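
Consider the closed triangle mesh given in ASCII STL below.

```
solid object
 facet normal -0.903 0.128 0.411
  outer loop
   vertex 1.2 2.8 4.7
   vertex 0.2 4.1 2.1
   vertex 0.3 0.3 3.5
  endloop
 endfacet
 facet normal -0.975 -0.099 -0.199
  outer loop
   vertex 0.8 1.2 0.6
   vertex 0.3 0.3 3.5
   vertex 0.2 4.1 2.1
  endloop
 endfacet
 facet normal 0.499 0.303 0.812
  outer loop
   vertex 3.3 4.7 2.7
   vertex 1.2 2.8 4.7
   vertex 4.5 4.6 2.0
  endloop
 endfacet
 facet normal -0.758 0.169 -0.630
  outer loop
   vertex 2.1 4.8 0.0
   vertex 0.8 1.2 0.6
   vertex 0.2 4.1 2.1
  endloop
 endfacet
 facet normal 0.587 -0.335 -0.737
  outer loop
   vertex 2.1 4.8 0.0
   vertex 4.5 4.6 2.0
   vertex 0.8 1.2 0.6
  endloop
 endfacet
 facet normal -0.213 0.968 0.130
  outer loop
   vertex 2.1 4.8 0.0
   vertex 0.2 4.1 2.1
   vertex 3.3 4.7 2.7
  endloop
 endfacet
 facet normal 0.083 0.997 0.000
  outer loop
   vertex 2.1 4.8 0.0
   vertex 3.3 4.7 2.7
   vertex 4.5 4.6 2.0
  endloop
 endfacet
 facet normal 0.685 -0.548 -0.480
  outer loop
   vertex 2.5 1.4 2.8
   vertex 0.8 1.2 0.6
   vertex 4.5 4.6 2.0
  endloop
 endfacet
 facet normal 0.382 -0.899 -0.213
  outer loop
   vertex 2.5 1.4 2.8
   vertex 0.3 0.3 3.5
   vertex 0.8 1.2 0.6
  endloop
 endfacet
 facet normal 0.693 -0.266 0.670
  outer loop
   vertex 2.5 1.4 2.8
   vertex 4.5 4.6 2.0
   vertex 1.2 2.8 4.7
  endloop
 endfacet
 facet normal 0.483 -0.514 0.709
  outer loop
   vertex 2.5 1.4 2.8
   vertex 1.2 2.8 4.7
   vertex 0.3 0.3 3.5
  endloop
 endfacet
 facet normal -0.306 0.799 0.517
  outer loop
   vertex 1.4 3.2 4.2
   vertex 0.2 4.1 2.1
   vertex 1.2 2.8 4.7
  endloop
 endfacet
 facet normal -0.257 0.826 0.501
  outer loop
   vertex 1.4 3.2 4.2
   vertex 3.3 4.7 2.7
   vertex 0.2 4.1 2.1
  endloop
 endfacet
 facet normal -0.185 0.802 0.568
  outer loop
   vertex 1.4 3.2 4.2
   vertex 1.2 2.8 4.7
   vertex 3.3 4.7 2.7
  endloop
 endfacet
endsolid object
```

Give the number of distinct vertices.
9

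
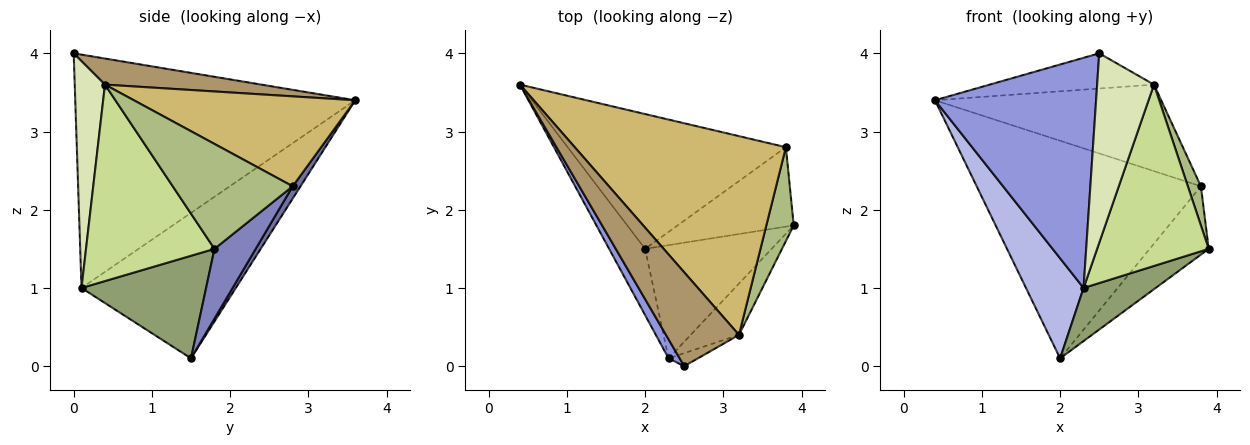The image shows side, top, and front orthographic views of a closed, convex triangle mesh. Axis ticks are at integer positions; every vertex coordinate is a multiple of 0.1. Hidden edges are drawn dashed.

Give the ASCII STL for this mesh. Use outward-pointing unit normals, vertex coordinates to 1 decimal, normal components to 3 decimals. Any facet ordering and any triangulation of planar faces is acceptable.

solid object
 facet normal 0.030 0.850 -0.526
  outer loop
   vertex 3.8 2.8 2.3
   vertex 2.0 1.5 0.1
   vertex 0.4 3.6 3.4
  endloop
 endfacet
 facet normal 0.415 0.593 -0.690
  outer loop
   vertex 3.8 2.8 2.3
   vertex 3.9 1.8 1.5
   vertex 2.0 1.5 0.1
  endloop
 endfacet
 facet normal -0.866 -0.498 0.041
  outer loop
   vertex 2.3 0.1 1.0
   vertex 2.5 0.0 4.0
   vertex 0.4 3.6 3.4
  endloop
 endfacet
 facet normal -0.913 -0.341 -0.226
  outer loop
   vertex 2.3 0.1 1.0
   vertex 0.4 3.6 3.4
   vertex 2.0 1.5 0.1
  endloop
 endfacet
 facet normal 0.592 -0.342 -0.730
  outer loop
   vertex 2.3 0.1 1.0
   vertex 2.0 1.5 0.1
   vertex 3.9 1.8 1.5
  endloop
 endfacet
 facet normal 0.962 -0.105 0.251
  outer loop
   vertex 3.2 0.4 3.6
   vertex 3.9 1.8 1.5
   vertex 3.8 2.8 2.3
  endloop
 endfacet
 facet normal 0.742 -0.645 -0.183
  outer loop
   vertex 3.2 0.4 3.6
   vertex 2.3 0.1 1.0
   vertex 3.9 1.8 1.5
  endloop
 endfacet
 facet normal 0.469 -0.881 -0.061
  outer loop
   vertex 3.2 0.4 3.6
   vertex 2.5 0.0 4.0
   vertex 2.3 0.1 1.0
  endloop
 endfacet
 facet normal 0.317 0.333 0.888
  outer loop
   vertex 3.2 0.4 3.6
   vertex 0.4 3.6 3.4
   vertex 2.5 0.0 4.0
  endloop
 endfacet
 facet normal 0.364 0.372 0.854
  outer loop
   vertex 3.2 0.4 3.6
   vertex 3.8 2.8 2.3
   vertex 0.4 3.6 3.4
  endloop
 endfacet
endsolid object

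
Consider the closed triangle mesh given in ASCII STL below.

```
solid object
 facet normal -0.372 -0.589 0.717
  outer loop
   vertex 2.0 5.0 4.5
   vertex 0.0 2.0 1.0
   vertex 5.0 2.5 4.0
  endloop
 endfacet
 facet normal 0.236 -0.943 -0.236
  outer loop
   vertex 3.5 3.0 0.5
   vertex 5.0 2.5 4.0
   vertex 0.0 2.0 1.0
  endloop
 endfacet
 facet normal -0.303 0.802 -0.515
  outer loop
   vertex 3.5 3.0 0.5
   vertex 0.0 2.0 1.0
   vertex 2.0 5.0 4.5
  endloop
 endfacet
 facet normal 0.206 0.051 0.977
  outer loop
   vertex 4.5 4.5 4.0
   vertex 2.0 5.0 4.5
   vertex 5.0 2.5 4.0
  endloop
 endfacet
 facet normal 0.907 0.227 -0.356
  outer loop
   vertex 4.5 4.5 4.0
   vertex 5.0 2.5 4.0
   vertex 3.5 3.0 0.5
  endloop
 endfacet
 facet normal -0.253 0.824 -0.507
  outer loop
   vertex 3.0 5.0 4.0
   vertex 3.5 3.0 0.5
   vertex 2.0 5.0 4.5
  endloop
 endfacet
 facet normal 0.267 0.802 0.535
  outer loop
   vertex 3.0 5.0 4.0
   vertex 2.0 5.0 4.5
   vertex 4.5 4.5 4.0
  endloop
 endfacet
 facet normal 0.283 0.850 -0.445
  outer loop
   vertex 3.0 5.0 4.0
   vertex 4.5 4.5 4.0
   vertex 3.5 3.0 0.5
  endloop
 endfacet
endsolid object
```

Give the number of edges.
12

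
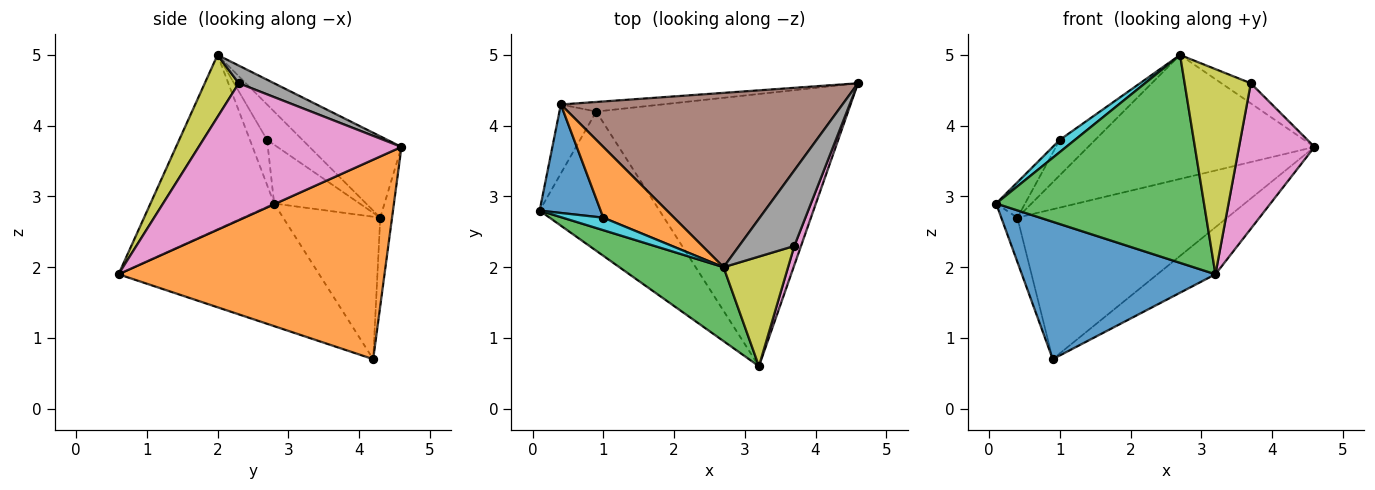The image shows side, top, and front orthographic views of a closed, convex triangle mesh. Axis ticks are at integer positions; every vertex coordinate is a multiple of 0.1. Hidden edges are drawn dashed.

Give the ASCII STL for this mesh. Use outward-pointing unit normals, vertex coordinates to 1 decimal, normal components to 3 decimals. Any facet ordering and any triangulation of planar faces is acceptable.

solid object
 facet normal -0.589 -0.568 -0.575
  outer loop
   vertex 0.9 4.2 0.7
   vertex 3.2 0.6 1.9
   vertex 0.1 2.8 2.9
  endloop
 endfacet
 facet normal 0.615 0.134 -0.777
  outer loop
   vertex 0.9 4.2 0.7
   vertex 4.6 4.6 3.7
   vertex 3.2 0.6 1.9
  endloop
 endfacet
 facet normal -0.489 -0.822 0.292
  outer loop
   vertex 2.7 2.0 5.0
   vertex 0.1 2.8 2.9
   vertex 3.2 0.6 1.9
  endloop
 endfacet
 facet normal -0.956 0.158 -0.247
  outer loop
   vertex 0.4 4.3 2.7
   vertex 0.9 4.2 0.7
   vertex 0.1 2.8 2.9
  endloop
 endfacet
 facet normal -0.056 0.996 -0.064
  outer loop
   vertex 0.4 4.3 2.7
   vertex 4.6 4.6 3.7
   vertex 0.9 4.2 0.7
  endloop
 endfacet
 facet normal -0.229 0.564 0.793
  outer loop
   vertex 0.4 4.3 2.7
   vertex 2.7 2.0 5.0
   vertex 4.6 4.6 3.7
  endloop
 endfacet
 facet normal 0.936 -0.348 0.046
  outer loop
   vertex 3.7 2.3 4.6
   vertex 3.2 0.6 1.9
   vertex 4.6 4.6 3.7
  endloop
 endfacet
 facet normal 0.296 0.246 0.923
  outer loop
   vertex 3.7 2.3 4.6
   vertex 4.6 4.6 3.7
   vertex 2.7 2.0 5.0
  endloop
 endfacet
 facet normal 0.413 -0.803 0.429
  outer loop
   vertex 3.7 2.3 4.6
   vertex 2.7 2.0 5.0
   vertex 3.2 0.6 1.9
  endloop
 endfacet
 facet normal -0.621 -0.548 0.560
  outer loop
   vertex 1.0 2.7 3.8
   vertex 0.1 2.8 2.9
   vertex 2.7 2.0 5.0
  endloop
 endfacet
 facet normal -0.676 0.229 0.701
  outer loop
   vertex 1.0 2.7 3.8
   vertex 0.4 4.3 2.7
   vertex 0.1 2.8 2.9
  endloop
 endfacet
 facet normal -0.408 0.408 0.816
  outer loop
   vertex 1.0 2.7 3.8
   vertex 2.7 2.0 5.0
   vertex 0.4 4.3 2.7
  endloop
 endfacet
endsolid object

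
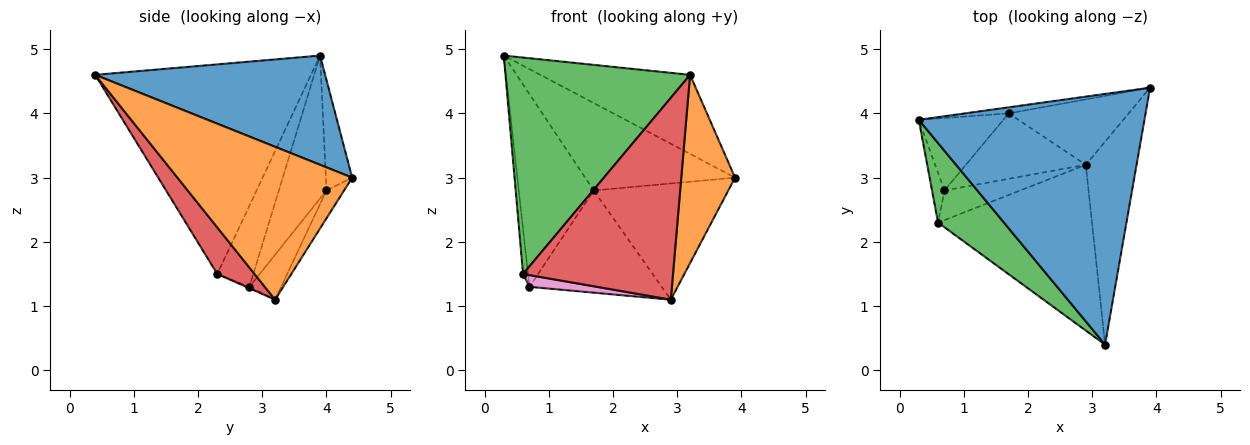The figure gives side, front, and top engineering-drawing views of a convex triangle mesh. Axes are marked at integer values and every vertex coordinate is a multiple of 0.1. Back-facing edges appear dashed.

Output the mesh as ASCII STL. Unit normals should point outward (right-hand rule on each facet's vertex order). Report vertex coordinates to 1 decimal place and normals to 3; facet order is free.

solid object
 facet normal 0.419 0.273 0.866
  outer loop
   vertex 3.2 0.4 4.6
   vertex 3.9 4.4 3.0
   vertex 0.3 3.9 4.9
  endloop
 endfacet
 facet normal 0.911 -0.280 -0.302
  outer loop
   vertex 2.9 3.2 1.1
   vertex 3.9 4.4 3.0
   vertex 3.2 0.4 4.6
  endloop
 endfacet
 facet normal -0.739 -0.632 0.232
  outer loop
   vertex 0.6 2.3 1.5
   vertex 3.2 0.4 4.6
   vertex 0.3 3.9 4.9
  endloop
 endfacet
 facet normal 0.189 -0.759 -0.623
  outer loop
   vertex 0.6 2.3 1.5
   vertex 2.9 3.2 1.1
   vertex 3.2 0.4 4.6
  endloop
 endfacet
 facet normal -0.172 0.983 -0.068
  outer loop
   vertex 1.7 4.0 2.8
   vertex 0.3 3.9 4.9
   vertex 3.9 4.4 3.0
  endloop
 endfacet
 facet normal -0.113 0.866 -0.487
  outer loop
   vertex 1.7 4.0 2.8
   vertex 3.9 4.4 3.0
   vertex 2.9 3.2 1.1
  endloop
 endfacet
 facet normal -0.018 -0.368 -0.930
  outer loop
   vertex 0.7 2.8 1.3
   vertex 2.9 3.2 1.1
   vertex 0.6 2.3 1.5
  endloop
 endfacet
 facet normal -0.198 0.826 -0.528
  outer loop
   vertex 0.7 2.8 1.3
   vertex 1.7 4.0 2.8
   vertex 2.9 3.2 1.1
  endloop
 endfacet
 facet normal -0.979 0.136 -0.150
  outer loop
   vertex 0.7 2.8 1.3
   vertex 0.6 2.3 1.5
   vertex 0.3 3.9 4.9
  endloop
 endfacet
 facet normal -0.511 0.804 -0.303
  outer loop
   vertex 0.7 2.8 1.3
   vertex 0.3 3.9 4.9
   vertex 1.7 4.0 2.8
  endloop
 endfacet
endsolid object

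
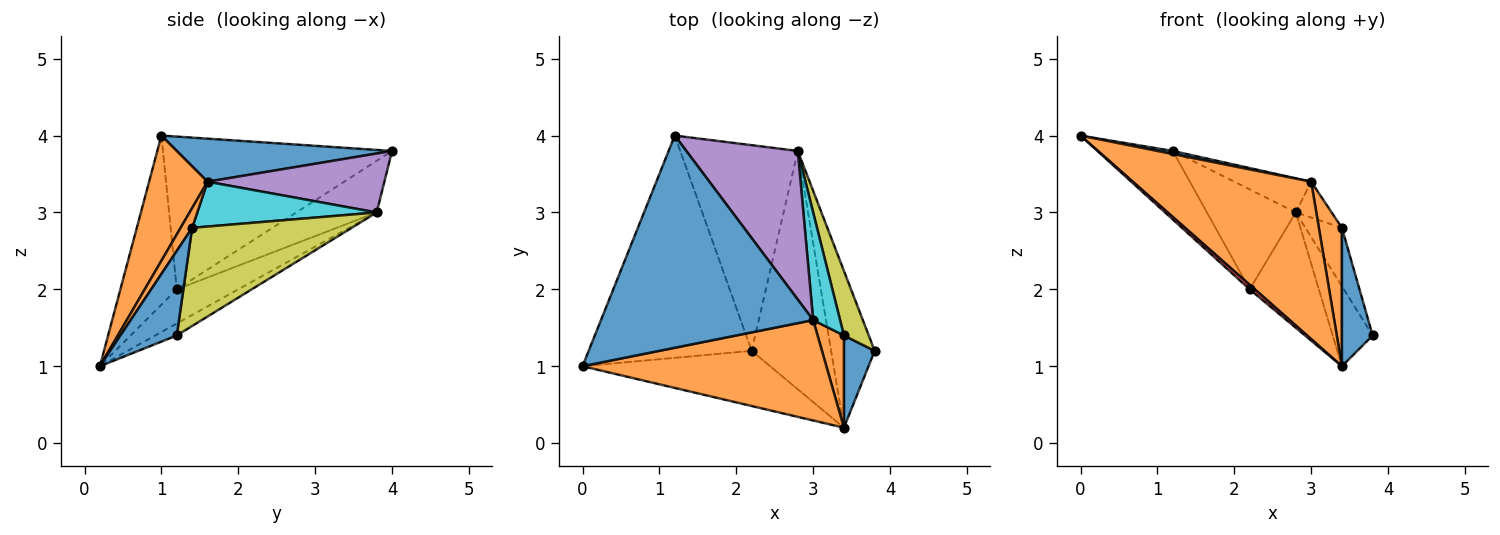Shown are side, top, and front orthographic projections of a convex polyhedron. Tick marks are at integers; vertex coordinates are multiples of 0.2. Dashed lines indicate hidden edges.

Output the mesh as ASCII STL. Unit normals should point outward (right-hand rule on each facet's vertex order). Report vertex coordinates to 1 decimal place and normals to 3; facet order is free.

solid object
 facet normal 0.199 -0.014 0.980
  outer loop
   vertex 3.0 1.6 3.4
   vertex 1.2 4.0 3.8
   vertex 0.0 1.0 4.0
  endloop
 endfacet
 facet normal 0.266 -0.813 0.518
  outer loop
   vertex 3.0 1.6 3.4
   vertex 0.0 1.0 4.0
   vertex 3.4 0.2 1.0
  endloop
 endfacet
 facet normal -0.667 0.219 -0.712
  outer loop
   vertex 2.2 1.2 2.0
   vertex 0.0 1.0 4.0
   vertex 1.2 4.0 3.8
  endloop
 endfacet
 facet normal -0.668 -0.061 -0.741
  outer loop
   vertex 2.2 1.2 2.0
   vertex 3.4 0.2 1.0
   vertex 0.0 1.0 4.0
  endloop
 endfacet
 facet normal 0.458 0.199 0.866
  outer loop
   vertex 2.8 3.8 3.0
   vertex 1.2 4.0 3.8
   vertex 3.0 1.6 3.4
  endloop
 endfacet
 facet normal -0.238 0.441 -0.865
  outer loop
   vertex 2.8 3.8 3.0
   vertex 3.8 1.2 1.4
   vertex 3.4 0.2 1.0
  endloop
 endfacet
 facet normal -0.367 0.407 -0.836
  outer loop
   vertex 2.8 3.8 3.0
   vertex 2.2 1.2 2.0
   vertex 1.2 4.0 3.8
  endloop
 endfacet
 facet normal -0.361 0.406 -0.839
  outer loop
   vertex 2.8 3.8 3.0
   vertex 3.4 0.2 1.0
   vertex 2.2 1.2 2.0
  endloop
 endfacet
 facet normal 0.946 0.217 0.239
  outer loop
   vertex 3.4 1.4 2.8
   vertex 3.8 1.2 1.4
   vertex 2.8 3.8 3.0
  endloop
 endfacet
 facet normal 0.845 0.169 0.507
  outer loop
   vertex 3.4 1.4 2.8
   vertex 2.8 3.8 3.0
   vertex 3.0 1.6 3.4
  endloop
 endfacet
 facet normal 0.836 -0.456 0.304
  outer loop
   vertex 3.4 1.4 2.8
   vertex 3.4 0.2 1.0
   vertex 3.8 1.2 1.4
  endloop
 endfacet
 facet normal 0.384 -0.768 0.512
  outer loop
   vertex 3.4 1.4 2.8
   vertex 3.0 1.6 3.4
   vertex 3.4 0.2 1.0
  endloop
 endfacet
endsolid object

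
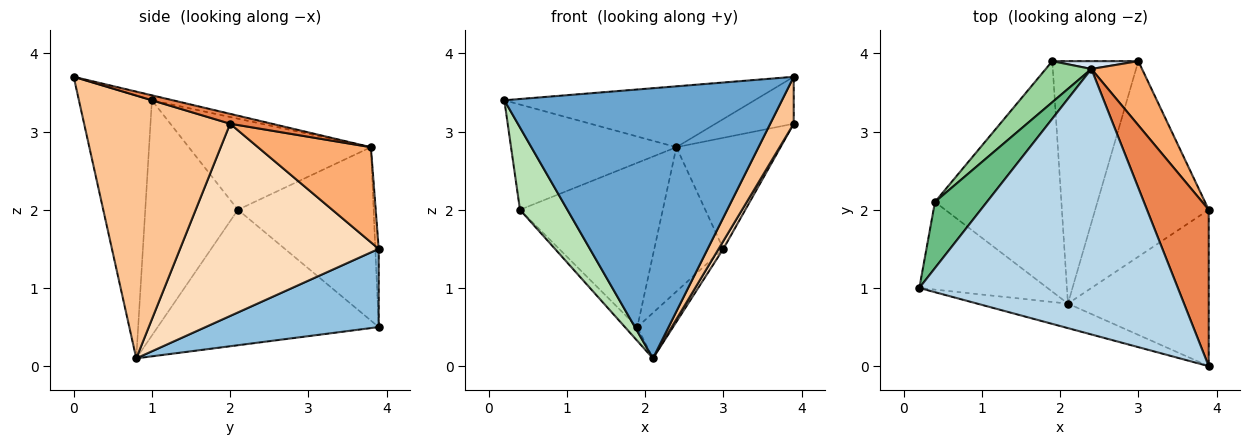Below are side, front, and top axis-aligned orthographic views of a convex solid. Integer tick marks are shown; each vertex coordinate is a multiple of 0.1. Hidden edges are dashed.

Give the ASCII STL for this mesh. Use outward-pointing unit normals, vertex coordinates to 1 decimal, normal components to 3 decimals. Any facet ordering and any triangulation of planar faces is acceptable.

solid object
 facet normal -0.253 -0.963 -0.087
  outer loop
   vertex 2.1 0.8 0.1
   vertex 3.9 0.0 3.7
   vertex 0.2 1.0 3.4
  endloop
 endfacet
 facet normal 0.666 0.138 -0.733
  outer loop
   vertex 1.9 3.9 0.5
   vertex 3.0 3.9 1.5
   vertex 2.1 0.8 0.1
  endloop
 endfacet
 facet normal -0.019 0.223 0.975
  outer loop
   vertex 2.4 3.8 2.8
   vertex 0.2 1.0 3.4
   vertex 3.9 0.0 3.7
  endloop
 endfacet
 facet normal -0.049 0.997 0.054
  outer loop
   vertex 2.4 3.8 2.8
   vertex 3.0 3.9 1.5
   vertex 1.9 3.9 0.5
  endloop
 endfacet
 facet normal 0.151 0.284 0.947
  outer loop
   vertex 3.9 2.0 3.1
   vertex 2.4 3.8 2.8
   vertex 3.9 0.0 3.7
  endloop
 endfacet
 facet normal 0.685 0.631 0.365
  outer loop
   vertex 3.9 2.0 3.1
   vertex 3.0 3.9 1.5
   vertex 2.4 3.8 2.8
  endloop
 endfacet
 facet normal 0.873 -0.140 -0.468
  outer loop
   vertex 3.9 2.0 3.1
   vertex 3.9 0.0 3.7
   vertex 2.1 0.8 0.1
  endloop
 endfacet
 facet normal 0.861 -0.020 -0.508
  outer loop
   vertex 3.9 2.0 3.1
   vertex 2.1 0.8 0.1
   vertex 3.0 3.9 1.5
  endloop
 endfacet
 facet normal -0.682 0.619 0.389
  outer loop
   vertex 0.4 2.1 2.0
   vertex 0.2 1.0 3.4
   vertex 2.4 3.8 2.8
  endloop
 endfacet
 facet normal -0.678 0.713 0.178
  outer loop
   vertex 0.4 2.1 2.0
   vertex 2.4 3.8 2.8
   vertex 1.9 3.9 0.5
  endloop
 endfacet
 facet normal -0.801 -0.410 -0.436
  outer loop
   vertex 0.4 2.1 2.0
   vertex 2.1 0.8 0.1
   vertex 0.2 1.0 3.4
  endloop
 endfacet
 facet normal -0.731 0.041 -0.682
  outer loop
   vertex 0.4 2.1 2.0
   vertex 1.9 3.9 0.5
   vertex 2.1 0.8 0.1
  endloop
 endfacet
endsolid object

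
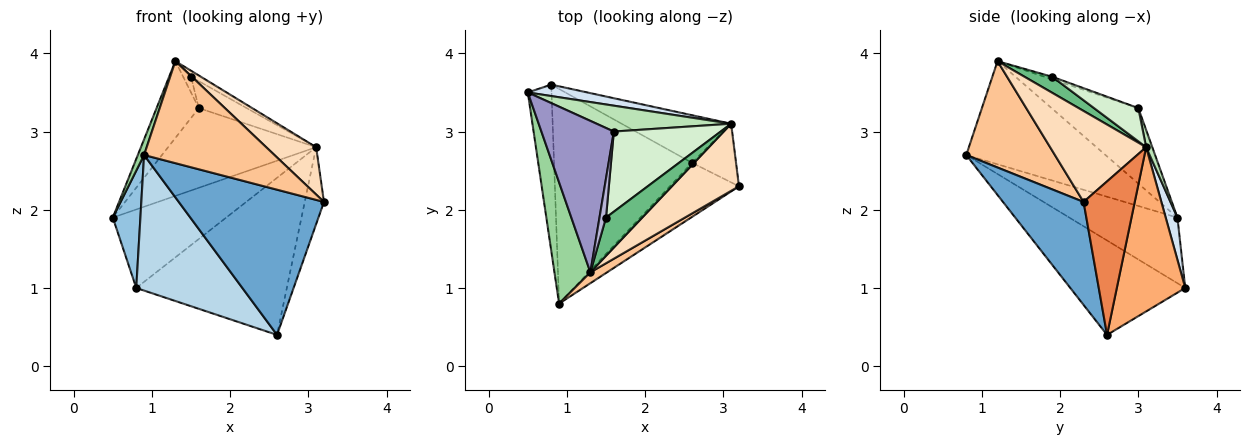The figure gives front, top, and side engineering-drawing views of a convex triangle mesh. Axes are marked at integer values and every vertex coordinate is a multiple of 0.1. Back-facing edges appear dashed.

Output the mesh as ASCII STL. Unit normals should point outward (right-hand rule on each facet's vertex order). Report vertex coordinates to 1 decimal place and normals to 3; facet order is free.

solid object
 facet normal 0.461 -0.831 -0.310
  outer loop
   vertex 2.6 2.6 0.4
   vertex 3.2 2.3 2.1
   vertex 0.9 0.8 2.7
  endloop
 endfacet
 facet normal -0.914 -0.233 -0.331
  outer loop
   vertex 0.8 3.6 1.0
   vertex 0.9 0.8 2.7
   vertex 0.5 3.5 1.9
  endloop
 endfacet
 facet normal -0.501 -0.462 -0.732
  outer loop
   vertex 0.8 3.6 1.0
   vertex 2.6 2.6 0.4
   vertex 0.9 0.8 2.7
  endloop
 endfacet
 facet normal 0.102 0.984 0.143
  outer loop
   vertex 3.1 3.1 2.8
   vertex 0.8 3.6 1.0
   vertex 0.5 3.5 1.9
  endloop
 endfacet
 facet normal 0.904 0.340 -0.259
  outer loop
   vertex 3.1 3.1 2.8
   vertex 3.2 2.3 2.1
   vertex 2.6 2.6 0.4
  endloop
 endfacet
 facet normal 0.399 0.878 -0.266
  outer loop
   vertex 3.1 3.1 2.8
   vertex 2.6 2.6 0.4
   vertex 0.8 3.6 1.0
  endloop
 endfacet
 facet normal 0.560 -0.824 0.088
  outer loop
   vertex 1.3 1.2 3.9
   vertex 0.9 0.8 2.7
   vertex 3.2 2.3 2.1
  endloop
 endfacet
 facet normal 0.742 -0.386 0.548
  outer loop
   vertex 1.3 1.2 3.9
   vertex 3.2 2.3 2.1
   vertex 3.1 3.1 2.8
  endloop
 endfacet
 facet normal 0.401 0.144 0.905
  outer loop
   vertex 1.3 1.2 3.9
   vertex 3.1 3.1 2.8
   vertex 1.5 1.9 3.7
  endloop
 endfacet
 facet normal -0.944 -0.042 0.329
  outer loop
   vertex 1.3 1.2 3.9
   vertex 0.5 3.5 1.9
   vertex 0.9 0.8 2.7
  endloop
 endfacet
 facet normal 0.039 0.950 0.308
  outer loop
   vertex 1.6 3.0 3.3
   vertex 3.1 3.1 2.8
   vertex 0.5 3.5 1.9
  endloop
 endfacet
 facet normal 0.283 0.305 0.909
  outer loop
   vertex 1.6 3.0 3.3
   vertex 1.5 1.9 3.7
   vertex 3.1 3.1 2.8
  endloop
 endfacet
 facet normal -0.681 0.331 0.653
  outer loop
   vertex 1.6 3.0 3.3
   vertex 0.5 3.5 1.9
   vertex 1.3 1.2 3.9
  endloop
 endfacet
 facet normal -0.348 0.348 0.870
  outer loop
   vertex 1.6 3.0 3.3
   vertex 1.3 1.2 3.9
   vertex 1.5 1.9 3.7
  endloop
 endfacet
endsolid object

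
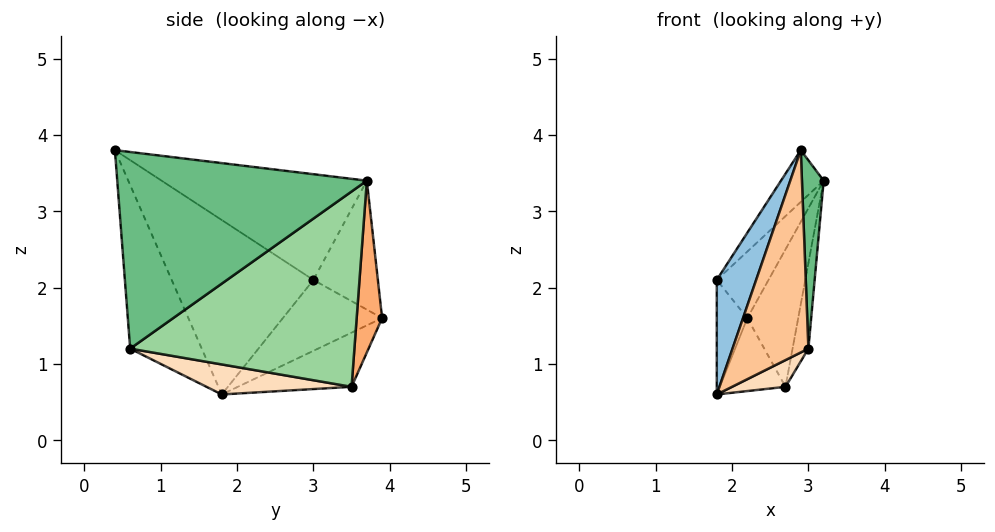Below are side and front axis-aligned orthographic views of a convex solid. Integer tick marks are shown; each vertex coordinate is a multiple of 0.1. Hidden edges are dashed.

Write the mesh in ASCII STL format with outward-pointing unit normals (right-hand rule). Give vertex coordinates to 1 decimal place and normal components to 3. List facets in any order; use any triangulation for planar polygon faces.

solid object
 facet normal -0.712 0.148 0.687
  outer loop
   vertex 2.9 0.4 3.8
   vertex 3.2 3.7 3.4
   vertex 1.8 3.0 2.1
  endloop
 endfacet
 facet normal -0.942 -0.262 0.209
  outer loop
   vertex 1.8 1.8 0.6
   vertex 2.9 0.4 3.8
   vertex 1.8 3.0 2.1
  endloop
 endfacet
 facet normal -0.930 0.286 -0.229
  outer loop
   vertex 2.2 3.9 1.6
   vertex 1.8 1.8 0.6
   vertex 1.8 3.0 2.1
  endloop
 endfacet
 facet normal -0.708 0.409 -0.575
  outer loop
   vertex 2.2 3.9 1.6
   vertex 2.7 3.5 0.7
   vertex 1.8 1.8 0.6
  endloop
 endfacet
 facet normal -0.697 0.559 0.449
  outer loop
   vertex 2.2 3.9 1.6
   vertex 1.8 3.0 2.1
   vertex 3.2 3.7 3.4
  endloop
 endfacet
 facet normal 0.442 0.885 -0.147
  outer loop
   vertex 2.2 3.9 1.6
   vertex 3.2 3.7 3.4
   vertex 2.7 3.5 0.7
  endloop
 endfacet
 facet normal -0.684 -0.725 -0.082
  outer loop
   vertex 3.0 0.6 1.2
   vertex 2.9 0.4 3.8
   vertex 1.8 1.8 0.6
  endloop
 endfacet
 facet normal 0.340 -0.125 -0.932
  outer loop
   vertex 3.0 0.6 1.2
   vertex 1.8 1.8 0.6
   vertex 2.7 3.5 0.7
  endloop
 endfacet
 facet normal 0.996 -0.087 0.032
  outer loop
   vertex 3.0 0.6 1.2
   vertex 3.2 3.7 3.4
   vertex 2.9 0.4 3.8
  endloop
 endfacet
 facet normal 0.980 0.069 -0.187
  outer loop
   vertex 3.0 0.6 1.2
   vertex 2.7 3.5 0.7
   vertex 3.2 3.7 3.4
  endloop
 endfacet
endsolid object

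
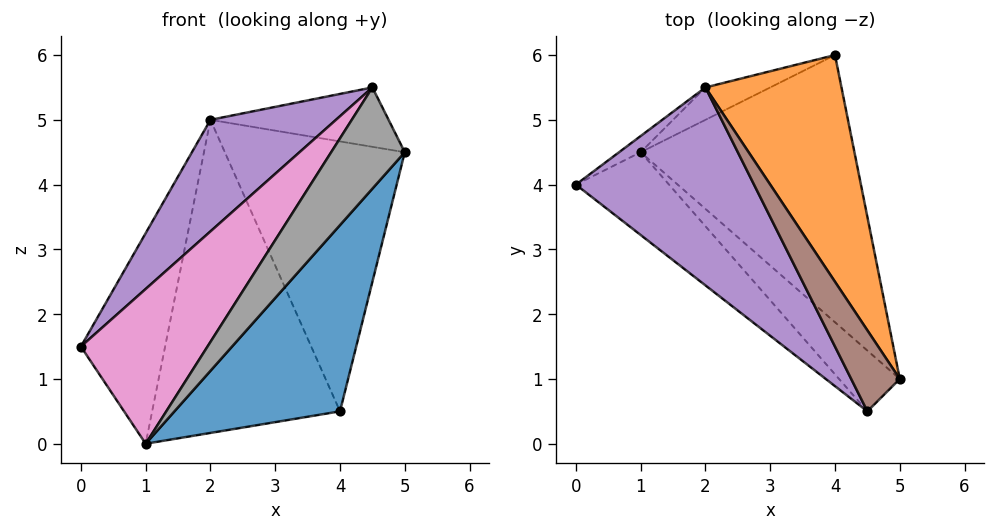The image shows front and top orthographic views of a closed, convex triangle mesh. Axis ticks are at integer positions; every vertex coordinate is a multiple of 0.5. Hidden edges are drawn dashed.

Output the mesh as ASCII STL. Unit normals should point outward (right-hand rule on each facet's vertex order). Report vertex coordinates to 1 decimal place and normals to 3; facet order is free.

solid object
 facet normal 0.389 -0.527 -0.756
  outer loop
   vertex 1.0 4.5 0.0
   vertex 4.0 6.0 0.5
   vertex 5.0 1.0 4.5
  endloop
 endfacet
 facet normal 0.782 0.477 0.401
  outer loop
   vertex 2.0 5.5 5.0
   vertex 5.0 1.0 4.5
   vertex 4.0 6.0 0.5
  endloop
 endfacet
 facet normal -0.523 0.850 -0.065
  outer loop
   vertex 2.0 5.5 5.0
   vertex 1.0 4.5 0.0
   vertex 0.0 4.0 1.5
  endloop
 endfacet
 facet normal -0.433 0.897 -0.093
  outer loop
   vertex 2.0 5.5 5.0
   vertex 4.0 6.0 0.5
   vertex 1.0 4.5 0.0
  endloop
 endfacet
 facet normal -0.756 -0.321 0.570
  outer loop
   vertex 4.5 0.5 5.5
   vertex 2.0 5.5 5.0
   vertex 0.0 4.0 1.5
  endloop
 endfacet
 facet normal 0.715 0.414 0.564
  outer loop
   vertex 4.5 0.5 5.5
   vertex 5.0 1.0 4.5
   vertex 2.0 5.5 5.0
  endloop
 endfacet
 facet normal -0.258 -0.852 -0.456
  outer loop
   vertex 4.5 0.5 5.5
   vertex 0.0 4.0 1.5
   vertex 1.0 4.5 0.0
  endloop
 endfacet
 facet normal -0.169 -0.845 -0.507
  outer loop
   vertex 4.5 0.5 5.5
   vertex 1.0 4.5 0.0
   vertex 5.0 1.0 4.5
  endloop
 endfacet
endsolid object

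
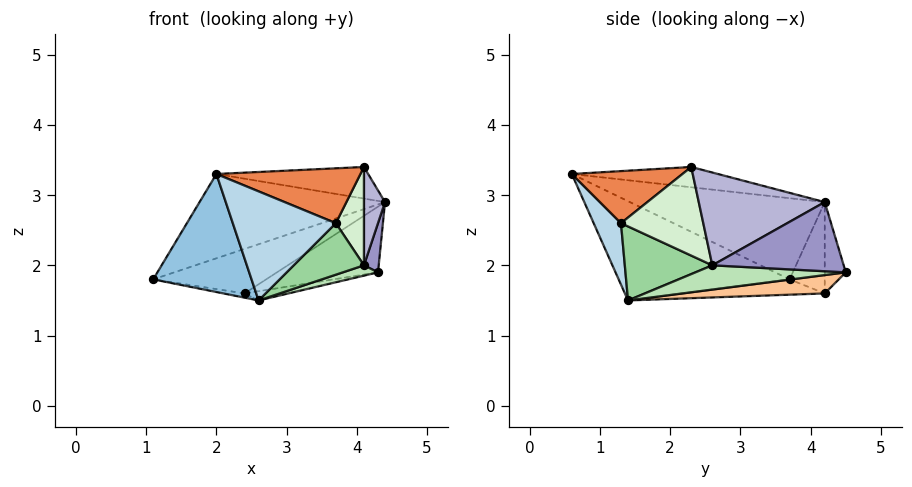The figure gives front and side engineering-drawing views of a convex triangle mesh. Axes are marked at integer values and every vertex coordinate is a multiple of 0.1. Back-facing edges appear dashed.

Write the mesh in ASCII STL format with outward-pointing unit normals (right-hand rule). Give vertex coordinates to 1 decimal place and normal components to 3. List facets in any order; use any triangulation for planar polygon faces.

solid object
 facet normal -0.343 0.327 0.881
  outer loop
   vertex 2.0 0.6 3.3
   vertex 4.4 4.2 2.9
   vertex 1.1 3.7 1.8
  endloop
 endfacet
 facet normal -0.772 -0.444 -0.455
  outer loop
   vertex 2.6 1.4 1.5
   vertex 2.0 0.6 3.3
   vertex 1.1 3.7 1.8
  endloop
 endfacet
 facet normal 0.242 -0.914 -0.325
  outer loop
   vertex 3.7 1.3 2.6
   vertex 2.0 0.6 3.3
   vertex 2.6 1.4 1.5
  endloop
 endfacet
 facet normal -0.274 0.285 0.918
  outer loop
   vertex 4.1 2.3 3.4
   vertex 4.4 4.2 2.9
   vertex 2.0 0.6 3.3
  endloop
 endfacet
 facet normal 0.502 -0.654 0.566
  outer loop
   vertex 4.1 2.3 3.4
   vertex 2.0 0.6 3.3
   vertex 3.7 1.3 2.6
  endloop
 endfacet
 facet normal -0.161 0.024 -0.987
  outer loop
   vertex 2.4 4.2 1.6
   vertex 2.6 1.4 1.5
   vertex 1.1 3.7 1.8
  endloop
 endfacet
 facet normal 0.149 0.046 -0.988
  outer loop
   vertex 2.4 4.2 1.6
   vertex 4.3 4.5 1.9
   vertex 2.6 1.4 1.5
  endloop
 endfacet
 facet normal -0.270 0.869 0.416
  outer loop
   vertex 2.4 4.2 1.6
   vertex 1.1 3.7 1.8
   vertex 4.4 4.2 2.9
  endloop
 endfacet
 facet normal -0.195 0.934 0.300
  outer loop
   vertex 2.4 4.2 1.6
   vertex 4.4 4.2 2.9
   vertex 4.3 4.5 1.9
  endloop
 endfacet
 facet normal 0.598 -0.480 -0.642
  outer loop
   vertex 4.1 2.6 2.0
   vertex 3.7 1.3 2.6
   vertex 2.6 1.4 1.5
  endloop
 endfacet
 facet normal 0.378 -0.088 -0.922
  outer loop
   vertex 4.1 2.6 2.0
   vertex 2.6 1.4 1.5
   vertex 4.3 4.5 1.9
  endloop
 endfacet
 facet normal 0.944 -0.322 -0.069
  outer loop
   vertex 4.1 2.6 2.0
   vertex 4.1 2.3 3.4
   vertex 3.7 1.3 2.6
  endloop
 endfacet
 facet normal 0.985 -0.111 -0.132
  outer loop
   vertex 4.1 2.6 2.0
   vertex 4.3 4.5 1.9
   vertex 4.4 4.2 2.9
  endloop
 endfacet
 facet normal 0.986 -0.165 -0.035
  outer loop
   vertex 4.1 2.6 2.0
   vertex 4.4 4.2 2.9
   vertex 4.1 2.3 3.4
  endloop
 endfacet
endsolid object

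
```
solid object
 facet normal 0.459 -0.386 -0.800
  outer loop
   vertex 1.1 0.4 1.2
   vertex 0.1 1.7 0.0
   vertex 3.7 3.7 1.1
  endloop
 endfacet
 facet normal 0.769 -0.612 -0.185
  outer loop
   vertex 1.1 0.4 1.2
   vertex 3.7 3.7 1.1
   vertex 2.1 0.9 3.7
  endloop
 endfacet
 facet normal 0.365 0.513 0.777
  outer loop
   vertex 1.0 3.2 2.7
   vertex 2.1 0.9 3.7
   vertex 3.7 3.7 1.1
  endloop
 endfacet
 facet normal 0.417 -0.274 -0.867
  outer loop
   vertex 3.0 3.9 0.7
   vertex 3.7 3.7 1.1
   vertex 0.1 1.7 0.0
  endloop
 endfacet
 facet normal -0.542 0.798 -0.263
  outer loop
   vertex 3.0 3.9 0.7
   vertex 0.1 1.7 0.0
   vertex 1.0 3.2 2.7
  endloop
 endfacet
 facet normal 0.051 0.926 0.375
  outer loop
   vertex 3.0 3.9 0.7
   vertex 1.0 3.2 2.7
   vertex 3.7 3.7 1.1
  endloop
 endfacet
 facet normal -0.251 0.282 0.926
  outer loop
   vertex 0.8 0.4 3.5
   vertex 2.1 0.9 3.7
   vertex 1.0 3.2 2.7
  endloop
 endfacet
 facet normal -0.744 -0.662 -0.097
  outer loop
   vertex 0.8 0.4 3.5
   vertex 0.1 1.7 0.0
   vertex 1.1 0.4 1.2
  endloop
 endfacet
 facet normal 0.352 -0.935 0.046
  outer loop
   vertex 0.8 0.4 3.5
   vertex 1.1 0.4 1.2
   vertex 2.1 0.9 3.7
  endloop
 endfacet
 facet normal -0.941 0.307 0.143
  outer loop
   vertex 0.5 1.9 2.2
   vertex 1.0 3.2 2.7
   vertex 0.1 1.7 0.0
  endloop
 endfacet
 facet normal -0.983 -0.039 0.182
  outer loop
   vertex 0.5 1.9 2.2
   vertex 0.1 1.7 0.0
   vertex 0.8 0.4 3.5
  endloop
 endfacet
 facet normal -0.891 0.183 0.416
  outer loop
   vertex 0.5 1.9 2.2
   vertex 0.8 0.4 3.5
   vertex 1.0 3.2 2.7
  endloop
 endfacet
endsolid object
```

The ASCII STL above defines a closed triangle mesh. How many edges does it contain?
18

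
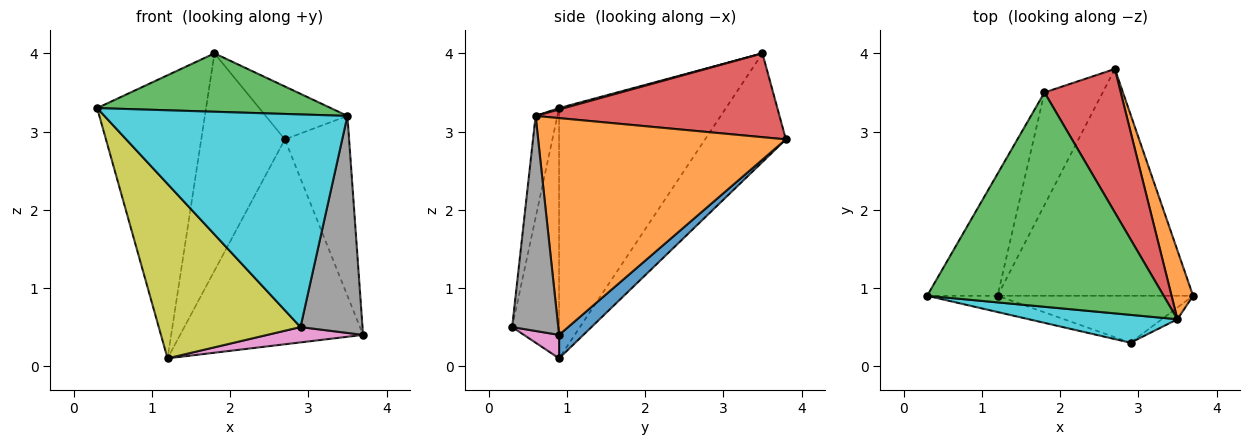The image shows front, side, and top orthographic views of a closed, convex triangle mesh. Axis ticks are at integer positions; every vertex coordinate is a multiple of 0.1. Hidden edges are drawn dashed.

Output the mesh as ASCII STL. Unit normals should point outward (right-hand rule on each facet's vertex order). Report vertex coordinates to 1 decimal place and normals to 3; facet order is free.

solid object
 facet normal 0.089 0.668 -0.739
  outer loop
   vertex 1.2 0.9 0.1
   vertex 2.7 3.8 2.9
   vertex 3.7 0.9 0.4
  endloop
 endfacet
 facet normal 0.964 0.250 0.096
  outer loop
   vertex 3.5 0.6 3.2
   vertex 3.7 0.9 0.4
   vertex 2.7 3.8 2.9
  endloop
 endfacet
 facet normal 0.006 -0.263 0.965
  outer loop
   vertex 1.8 3.5 4.0
   vertex 0.3 0.9 3.3
   vertex 3.5 0.6 3.2
  endloop
 endfacet
 facet normal 0.718 0.241 0.653
  outer loop
   vertex 1.8 3.5 4.0
   vertex 3.5 0.6 3.2
   vertex 2.7 3.8 2.9
  endloop
 endfacet
 facet normal -0.815 0.532 -0.229
  outer loop
   vertex 1.8 3.5 4.0
   vertex 1.2 0.9 0.1
   vertex 0.3 0.9 3.3
  endloop
 endfacet
 facet normal -0.651 0.674 -0.349
  outer loop
   vertex 1.8 3.5 4.0
   vertex 2.7 3.8 2.9
   vertex 1.2 0.9 0.1
  endloop
 endfacet
 facet normal 0.113 -0.309 -0.944
  outer loop
   vertex 2.9 0.3 0.5
   vertex 1.2 0.9 0.1
   vertex 3.7 0.9 0.4
  endloop
 endfacet
 facet normal 0.596 -0.802 -0.043
  outer loop
   vertex 2.9 0.3 0.5
   vertex 3.7 0.9 0.4
   vertex 3.5 0.6 3.2
  endloop
 endfacet
 facet normal -0.313 -0.946 -0.088
  outer loop
   vertex 2.9 0.3 0.5
   vertex 0.3 0.9 3.3
   vertex 1.2 0.9 0.1
  endloop
 endfacet
 facet normal -0.089 -0.988 0.129
  outer loop
   vertex 2.9 0.3 0.5
   vertex 3.5 0.6 3.2
   vertex 0.3 0.9 3.3
  endloop
 endfacet
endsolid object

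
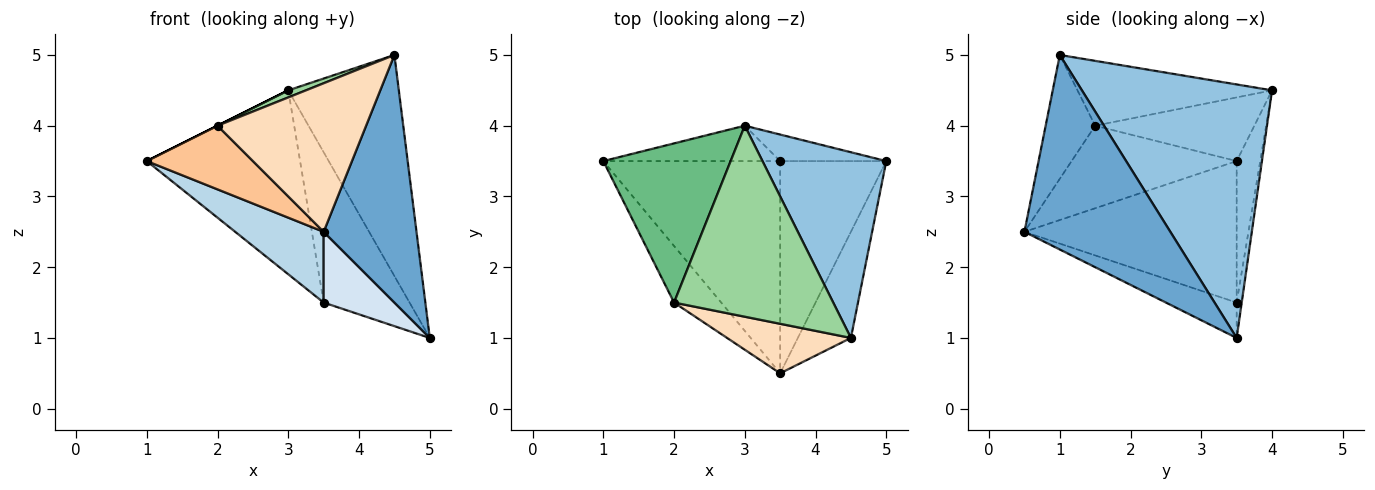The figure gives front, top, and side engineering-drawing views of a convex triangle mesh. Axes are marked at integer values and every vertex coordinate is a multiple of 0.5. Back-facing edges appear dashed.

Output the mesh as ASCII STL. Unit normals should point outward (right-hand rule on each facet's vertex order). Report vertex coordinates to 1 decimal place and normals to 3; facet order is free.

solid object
 facet normal 0.822 -0.523 -0.224
  outer loop
   vertex 4.5 1.0 5.0
   vertex 3.5 0.5 2.5
   vertex 5.0 3.5 1.0
  endloop
 endfacet
 facet normal 0.796 0.463 0.389
  outer loop
   vertex 3.0 4.0 4.5
   vertex 4.5 1.0 5.0
   vertex 5.0 3.5 1.0
  endloop
 endfacet
 facet normal -0.605 -0.252 -0.756
  outer loop
   vertex 3.5 3.5 1.5
   vertex 3.5 0.5 2.5
   vertex 1.0 3.5 3.5
  endloop
 endfacet
 facet normal -0.302 -0.302 -0.905
  outer loop
   vertex 3.5 3.5 1.5
   vertex 5.0 3.5 1.0
   vertex 3.5 0.5 2.5
  endloop
 endfacet
 facet normal -0.149 0.971 -0.187
  outer loop
   vertex 3.5 3.5 1.5
   vertex 1.0 3.5 3.5
   vertex 3.0 4.0 4.5
  endloop
 endfacet
 facet normal -0.058 0.983 -0.173
  outer loop
   vertex 3.5 3.5 1.5
   vertex 3.0 4.0 4.5
   vertex 5.0 3.5 1.0
  endloop
 endfacet
 facet normal -0.758 -0.487 -0.433
  outer loop
   vertex 2.0 1.5 4.0
   vertex 1.0 3.5 3.5
   vertex 3.5 0.5 2.5
  endloop
 endfacet
 facet normal -0.302 -0.905 0.302
  outer loop
   vertex 2.0 1.5 4.0
   vertex 3.5 0.5 2.5
   vertex 4.5 1.0 5.0
  endloop
 endfacet
 facet normal -0.447 0.000 0.894
  outer loop
   vertex 2.0 1.5 4.0
   vertex 3.0 4.0 4.5
   vertex 1.0 3.5 3.5
  endloop
 endfacet
 facet normal -0.377 -0.034 0.926
  outer loop
   vertex 2.0 1.5 4.0
   vertex 4.5 1.0 5.0
   vertex 3.0 4.0 4.5
  endloop
 endfacet
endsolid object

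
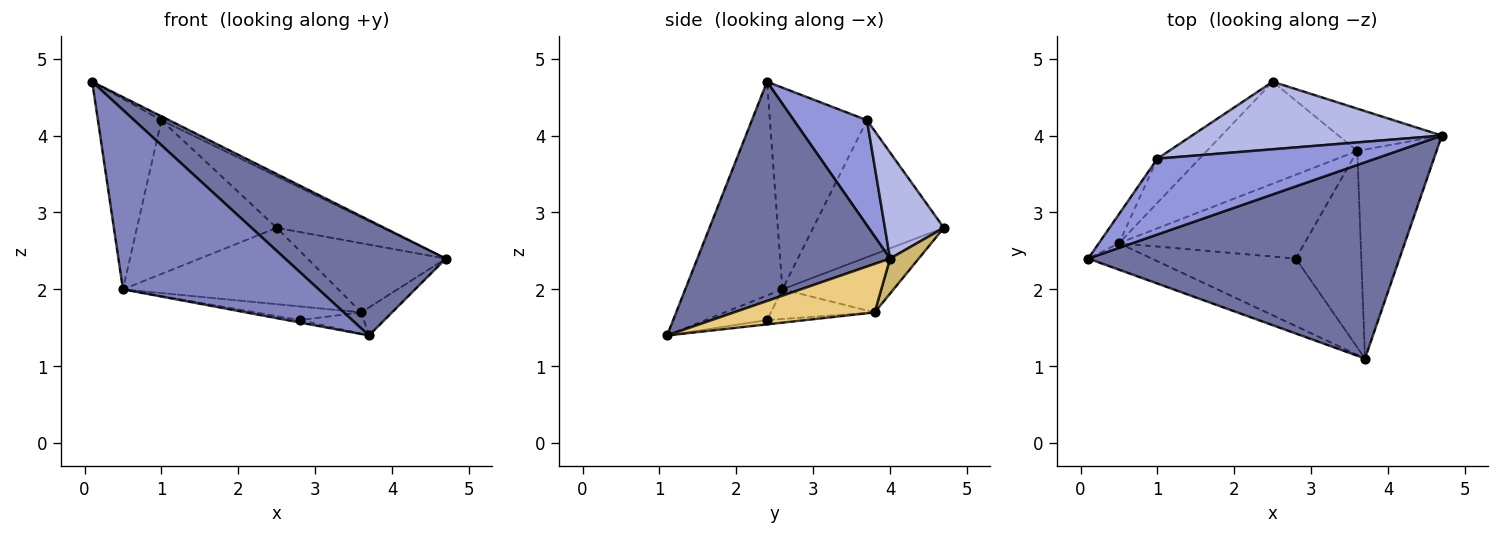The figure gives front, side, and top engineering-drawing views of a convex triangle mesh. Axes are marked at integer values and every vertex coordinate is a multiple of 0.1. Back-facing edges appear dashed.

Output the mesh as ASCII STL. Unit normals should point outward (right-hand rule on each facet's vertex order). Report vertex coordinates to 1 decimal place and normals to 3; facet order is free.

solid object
 facet normal 0.519 -0.433 0.737
  outer loop
   vertex 3.7 1.1 1.4
   vertex 4.7 4.0 2.4
   vertex 0.1 2.4 4.7
  endloop
 endfacet
 facet normal -0.441 -0.888 -0.131
  outer loop
   vertex 0.5 2.6 2.0
   vertex 3.7 1.1 1.4
   vertex 0.1 2.4 4.7
  endloop
 endfacet
 facet normal 0.434 0.046 0.900
  outer loop
   vertex 1.0 3.7 4.2
   vertex 0.1 2.4 4.7
   vertex 4.7 4.0 2.4
  endloop
 endfacet
 facet normal 0.320 0.575 0.753
  outer loop
   vertex 1.0 3.7 4.2
   vertex 4.7 4.0 2.4
   vertex 2.5 4.7 2.8
  endloop
 endfacet
 facet normal -0.834 0.545 -0.083
  outer loop
   vertex 1.0 3.7 4.2
   vertex 0.5 2.6 2.0
   vertex 0.1 2.4 4.7
  endloop
 endfacet
 facet normal -0.668 0.715 -0.206
  outer loop
   vertex 1.0 3.7 4.2
   vertex 2.5 4.7 2.8
   vertex 0.5 2.6 2.0
  endloop
 endfacet
 facet normal -0.168 0.035 -0.985
  outer loop
   vertex 2.8 2.4 1.6
   vertex 3.7 1.1 1.4
   vertex 0.5 2.6 2.0
  endloop
 endfacet
 facet normal -0.296 0.573 -0.764
  outer loop
   vertex 3.6 3.8 1.7
   vertex 0.5 2.6 2.0
   vertex 2.5 4.7 2.8
  endloop
 endfacet
 facet normal -0.156 0.159 -0.975
  outer loop
   vertex 3.6 3.8 1.7
   vertex 2.8 2.4 1.6
   vertex 0.5 2.6 2.0
  endloop
 endfacet
 facet normal 0.174 0.840 -0.513
  outer loop
   vertex 3.6 3.8 1.7
   vertex 2.5 4.7 2.8
   vertex 4.7 4.0 2.4
  endloop
 endfacet
 facet normal 0.519 0.113 -0.847
  outer loop
   vertex 3.6 3.8 1.7
   vertex 4.7 4.0 2.4
   vertex 3.7 1.1 1.4
  endloop
 endfacet
 facet normal -0.065 0.108 -0.992
  outer loop
   vertex 3.6 3.8 1.7
   vertex 3.7 1.1 1.4
   vertex 2.8 2.4 1.6
  endloop
 endfacet
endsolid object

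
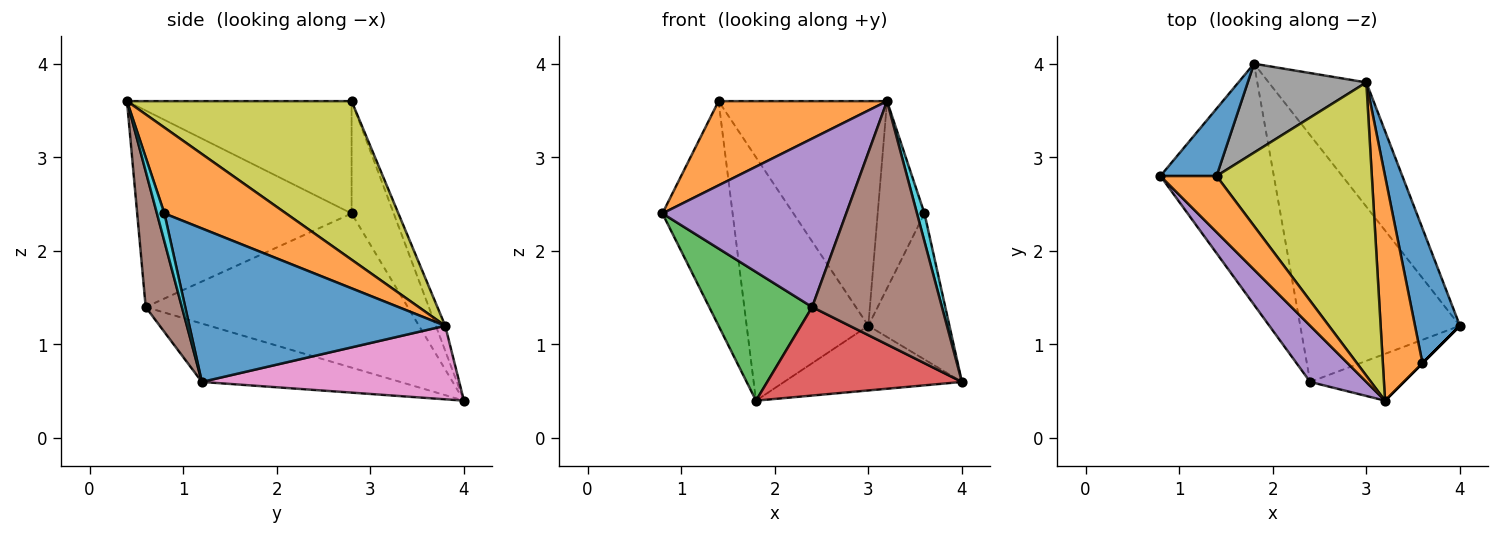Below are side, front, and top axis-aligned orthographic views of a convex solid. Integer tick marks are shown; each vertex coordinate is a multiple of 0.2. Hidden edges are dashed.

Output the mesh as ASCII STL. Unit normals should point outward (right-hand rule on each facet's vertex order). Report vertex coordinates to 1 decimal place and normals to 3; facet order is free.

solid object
 facet normal -0.498 0.830 0.249
  outer loop
   vertex 1.4 2.8 3.6
   vertex 1.8 4.0 0.4
   vertex 0.8 2.8 2.4
  endloop
 endfacet
 facet normal -0.743 -0.557 0.371
  outer loop
   vertex 1.4 2.8 3.6
   vertex 0.8 2.8 2.4
   vertex 3.2 0.4 3.6
  endloop
 endfacet
 facet normal -0.768 -0.302 -0.565
  outer loop
   vertex 2.4 0.6 1.4
   vertex 0.8 2.8 2.4
   vertex 1.8 4.0 0.4
  endloop
 endfacet
 facet normal -0.325 -0.319 -0.890
  outer loop
   vertex 2.4 0.6 1.4
   vertex 1.8 4.0 0.4
   vertex 4.0 1.2 0.6
  endloop
 endfacet
 facet normal -0.742 -0.636 0.212
  outer loop
   vertex 2.4 0.6 1.4
   vertex 3.2 0.4 3.6
   vertex 0.8 2.8 2.4
  endloop
 endfacet
 facet normal 0.264 -0.947 -0.182
  outer loop
   vertex 2.4 0.6 1.4
   vertex 4.0 1.2 0.6
   vertex 3.2 0.4 3.6
  endloop
 endfacet
 facet normal 0.556 0.384 -0.737
  outer loop
   vertex 3.0 3.8 1.2
   vertex 4.0 1.2 0.6
   vertex 1.8 4.0 0.4
  endloop
 endfacet
 facet normal -0.072 0.937 0.342
  outer loop
   vertex 3.0 3.8 1.2
   vertex 1.8 4.0 0.4
   vertex 1.4 2.8 3.6
  endloop
 endfacet
 facet normal 0.630 0.472 0.617
  outer loop
   vertex 3.0 3.8 1.2
   vertex 1.4 2.8 3.6
   vertex 3.2 0.4 3.6
  endloop
 endfacet
 facet normal 0.707 -0.707 0.000
  outer loop
   vertex 3.6 0.8 2.4
   vertex 3.2 0.4 3.6
   vertex 4.0 1.2 0.6
  endloop
 endfacet
 facet normal 0.918 0.291 0.269
  outer loop
   vertex 3.6 0.8 2.4
   vertex 4.0 1.2 0.6
   vertex 3.0 3.8 1.2
  endloop
 endfacet
 facet normal 0.857 0.330 0.396
  outer loop
   vertex 3.6 0.8 2.4
   vertex 3.0 3.8 1.2
   vertex 3.2 0.4 3.6
  endloop
 endfacet
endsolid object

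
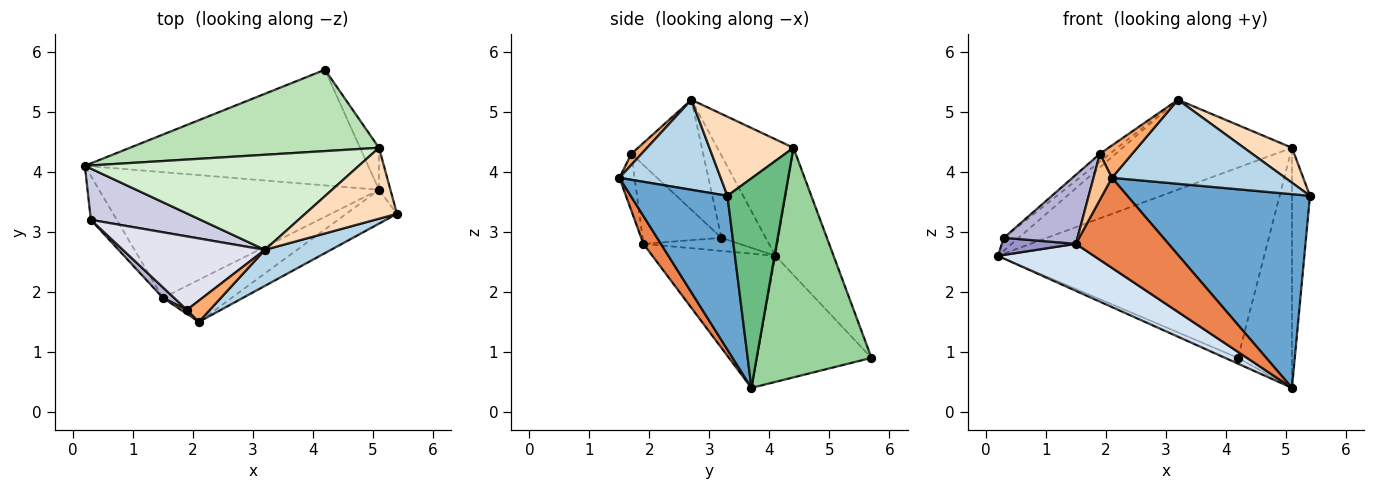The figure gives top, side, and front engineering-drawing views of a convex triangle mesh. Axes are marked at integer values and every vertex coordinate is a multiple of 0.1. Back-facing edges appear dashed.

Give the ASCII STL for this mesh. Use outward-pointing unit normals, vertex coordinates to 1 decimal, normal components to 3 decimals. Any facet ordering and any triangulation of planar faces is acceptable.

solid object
 facet normal 0.463 -0.873 -0.153
  outer loop
   vertex 5.1 3.7 0.4
   vertex 5.4 3.3 3.6
   vertex 2.1 1.5 3.9
  endloop
 endfacet
 facet normal -0.406 0.045 -0.913
  outer loop
   vertex 4.2 5.7 0.9
   vertex 5.1 3.7 0.4
   vertex 0.2 4.1 2.6
  endloop
 endfacet
 facet normal 0.473 -0.810 0.347
  outer loop
   vertex 3.2 2.7 5.2
   vertex 2.1 1.5 3.9
   vertex 5.4 3.3 3.6
  endloop
 endfacet
 facet normal -0.410 -0.320 -0.854
  outer loop
   vertex 1.5 1.9 2.8
   vertex 0.2 4.1 2.6
   vertex 5.1 3.7 0.4
  endloop
 endfacet
 facet normal 0.169 -0.893 -0.417
  outer loop
   vertex 1.5 1.9 2.8
   vertex 5.1 3.7 0.4
   vertex 2.1 1.5 3.9
  endloop
 endfacet
 facet normal 0.254 -0.808 0.531
  outer loop
   vertex 1.9 1.7 4.3
   vertex 2.1 1.5 3.9
   vertex 3.2 2.7 5.2
  endloop
 endfacet
 facet normal -0.635 -0.769 0.067
  outer loop
   vertex 1.9 1.7 4.3
   vertex 1.5 1.9 2.8
   vertex 2.1 1.5 3.9
  endloop
 endfacet
 facet normal 0.612 -0.349 0.710
  outer loop
   vertex 5.1 4.4 4.4
   vertex 3.2 2.7 5.2
   vertex 5.4 3.3 3.6
  endloop
 endfacet
 facet normal 0.953 0.298 -0.052
  outer loop
   vertex 5.1 4.4 4.4
   vertex 5.4 3.3 3.6
   vertex 5.1 3.7 0.4
  endloop
 endfacet
 facet normal 0.902 0.425 -0.074
  outer loop
   vertex 5.1 4.4 4.4
   vertex 5.1 3.7 0.4
   vertex 4.2 5.7 0.9
  endloop
 endfacet
 facet normal -0.197 0.902 0.385
  outer loop
   vertex 5.1 4.4 4.4
   vertex 4.2 5.7 0.9
   vertex 0.2 4.1 2.6
  endloop
 endfacet
 facet normal -0.295 0.657 0.694
  outer loop
   vertex 5.1 4.4 4.4
   vertex 0.2 4.1 2.6
   vertex 3.2 2.7 5.2
  endloop
 endfacet
 facet normal -0.426 -0.328 -0.843
  outer loop
   vertex 0.3 3.2 2.9
   vertex 0.2 4.1 2.6
   vertex 1.5 1.9 2.8
  endloop
 endfacet
 facet normal -0.727 -0.679 0.103
  outer loop
   vertex 0.3 3.2 2.9
   vertex 1.5 1.9 2.8
   vertex 1.9 1.7 4.3
  endloop
 endfacet
 facet normal -0.588 0.196 0.784
  outer loop
   vertex 0.3 3.2 2.9
   vertex 3.2 2.7 5.2
   vertex 0.2 4.1 2.6
  endloop
 endfacet
 facet normal -0.610 0.084 0.788
  outer loop
   vertex 0.3 3.2 2.9
   vertex 1.9 1.7 4.3
   vertex 3.2 2.7 5.2
  endloop
 endfacet
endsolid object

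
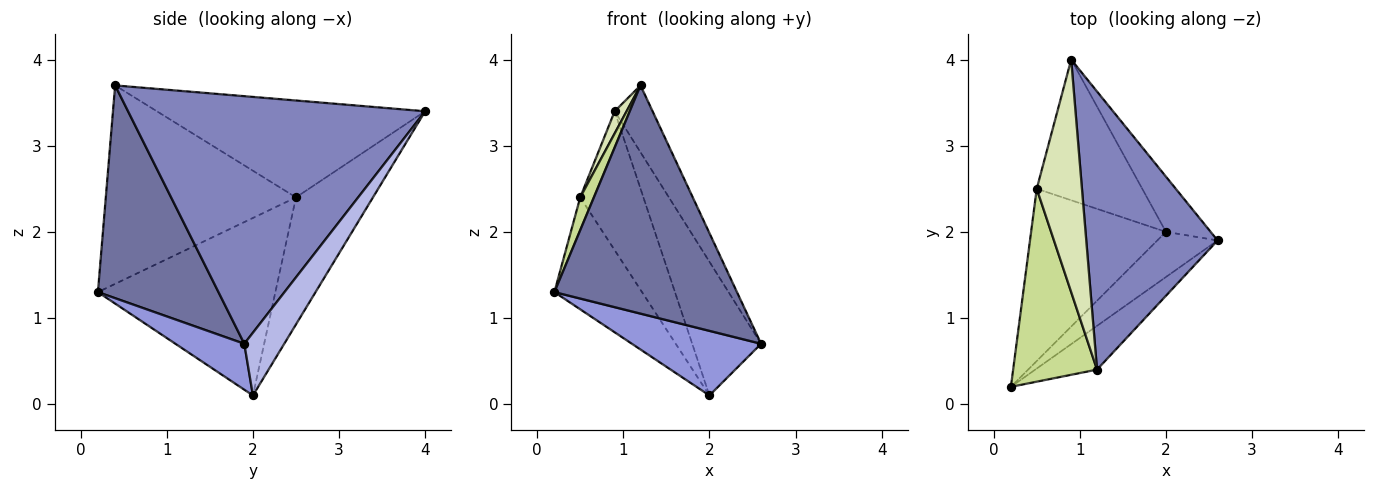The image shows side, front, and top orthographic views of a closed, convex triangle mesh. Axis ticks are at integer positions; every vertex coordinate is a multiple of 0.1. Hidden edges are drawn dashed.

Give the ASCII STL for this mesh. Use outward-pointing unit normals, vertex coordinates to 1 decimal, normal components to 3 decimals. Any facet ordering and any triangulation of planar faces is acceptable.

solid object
 facet normal 0.544 -0.824 -0.158
  outer loop
   vertex 1.2 0.4 3.7
   vertex 0.2 0.2 1.3
   vertex 2.6 1.9 0.7
  endloop
 endfacet
 facet normal 0.878 0.112 0.466
  outer loop
   vertex 1.2 0.4 3.7
   vertex 2.6 1.9 0.7
   vertex 0.9 4.0 3.4
  endloop
 endfacet
 facet normal 0.400 -0.751 -0.525
  outer loop
   vertex 2.0 2.0 0.1
   vertex 2.6 1.9 0.7
   vertex 0.2 0.2 1.3
  endloop
 endfacet
 facet normal 0.472 0.815 -0.336
  outer loop
   vertex 2.0 2.0 0.1
   vertex 0.9 4.0 3.4
   vertex 2.6 1.9 0.7
  endloop
 endfacet
 facet normal -0.741 0.366 -0.563
  outer loop
   vertex 0.5 2.5 2.4
   vertex 2.0 2.0 0.1
   vertex 0.2 0.2 1.3
  endloop
 endfacet
 facet normal -0.651 0.534 -0.540
  outer loop
   vertex 0.5 2.5 2.4
   vertex 0.9 4.0 3.4
   vertex 2.0 2.0 0.1
  endloop
 endfacet
 facet normal -0.919 -0.066 0.388
  outer loop
   vertex 0.5 2.5 2.4
   vertex 0.2 0.2 1.3
   vertex 1.2 0.4 3.7
  endloop
 endfacet
 facet normal -0.905 -0.040 0.423
  outer loop
   vertex 0.5 2.5 2.4
   vertex 1.2 0.4 3.7
   vertex 0.9 4.0 3.4
  endloop
 endfacet
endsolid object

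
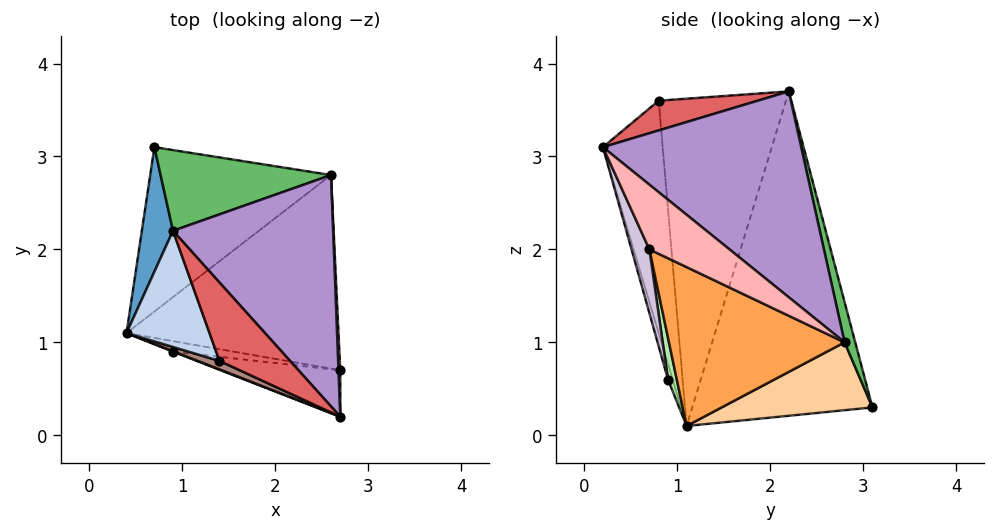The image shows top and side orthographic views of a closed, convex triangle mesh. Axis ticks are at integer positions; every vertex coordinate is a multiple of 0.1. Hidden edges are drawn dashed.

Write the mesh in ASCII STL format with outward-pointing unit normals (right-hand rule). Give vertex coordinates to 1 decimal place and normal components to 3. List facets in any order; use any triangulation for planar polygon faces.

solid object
 facet normal -0.986 0.138 0.095
  outer loop
   vertex 0.9 2.2 3.7
   vertex 0.7 3.1 0.3
   vertex 0.4 1.1 0.1
  endloop
 endfacet
 facet normal -0.911 -0.342 0.231
  outer loop
   vertex 1.4 0.8 3.6
   vertex 0.9 2.2 3.7
   vertex 0.4 1.1 0.1
  endloop
 endfacet
 facet normal 0.566 -0.332 -0.755
  outer loop
   vertex 2.6 2.8 1.0
   vertex 2.7 0.7 2.0
   vertex 0.4 1.1 0.1
  endloop
 endfacet
 facet normal 0.351 0.041 -0.935
  outer loop
   vertex 2.6 2.8 1.0
   vertex 0.4 1.1 0.1
   vertex 0.7 3.1 0.3
  endloop
 endfacet
 facet normal 0.060 0.966 0.252
  outer loop
   vertex 2.6 2.8 1.0
   vertex 0.7 3.1 0.3
   vertex 0.9 2.2 3.7
  endloop
 endfacet
 facet normal 0.481 -0.535 -0.695
  outer loop
   vertex 0.9 0.9 0.6
   vertex 0.4 1.1 0.1
   vertex 2.7 0.7 2.0
  endloop
 endfacet
 facet normal 0.387 0.073 0.919
  outer loop
   vertex 2.7 0.2 3.1
   vertex 0.9 2.2 3.7
   vertex 1.4 0.8 3.6
  endloop
 endfacet
 facet normal 0.998 0.061 0.028
  outer loop
   vertex 2.7 0.2 3.1
   vertex 2.7 0.7 2.0
   vertex 2.6 2.8 1.0
  endloop
 endfacet
 facet normal 0.699 0.466 0.543
  outer loop
   vertex 2.7 0.2 3.1
   vertex 2.6 2.8 1.0
   vertex 0.9 2.2 3.7
  endloop
 endfacet
 facet normal 0.216 -0.889 -0.404
  outer loop
   vertex 2.7 0.2 3.1
   vertex 0.9 0.9 0.6
   vertex 2.7 0.7 2.0
  endloop
 endfacet
 facet normal -0.407 -0.913 0.038
  outer loop
   vertex 2.7 0.2 3.1
   vertex 1.4 0.8 3.6
   vertex 0.4 1.1 0.1
  endloop
 endfacet
 facet normal -0.394 -0.919 0.026
  outer loop
   vertex 2.7 0.2 3.1
   vertex 0.4 1.1 0.1
   vertex 0.9 0.9 0.6
  endloop
 endfacet
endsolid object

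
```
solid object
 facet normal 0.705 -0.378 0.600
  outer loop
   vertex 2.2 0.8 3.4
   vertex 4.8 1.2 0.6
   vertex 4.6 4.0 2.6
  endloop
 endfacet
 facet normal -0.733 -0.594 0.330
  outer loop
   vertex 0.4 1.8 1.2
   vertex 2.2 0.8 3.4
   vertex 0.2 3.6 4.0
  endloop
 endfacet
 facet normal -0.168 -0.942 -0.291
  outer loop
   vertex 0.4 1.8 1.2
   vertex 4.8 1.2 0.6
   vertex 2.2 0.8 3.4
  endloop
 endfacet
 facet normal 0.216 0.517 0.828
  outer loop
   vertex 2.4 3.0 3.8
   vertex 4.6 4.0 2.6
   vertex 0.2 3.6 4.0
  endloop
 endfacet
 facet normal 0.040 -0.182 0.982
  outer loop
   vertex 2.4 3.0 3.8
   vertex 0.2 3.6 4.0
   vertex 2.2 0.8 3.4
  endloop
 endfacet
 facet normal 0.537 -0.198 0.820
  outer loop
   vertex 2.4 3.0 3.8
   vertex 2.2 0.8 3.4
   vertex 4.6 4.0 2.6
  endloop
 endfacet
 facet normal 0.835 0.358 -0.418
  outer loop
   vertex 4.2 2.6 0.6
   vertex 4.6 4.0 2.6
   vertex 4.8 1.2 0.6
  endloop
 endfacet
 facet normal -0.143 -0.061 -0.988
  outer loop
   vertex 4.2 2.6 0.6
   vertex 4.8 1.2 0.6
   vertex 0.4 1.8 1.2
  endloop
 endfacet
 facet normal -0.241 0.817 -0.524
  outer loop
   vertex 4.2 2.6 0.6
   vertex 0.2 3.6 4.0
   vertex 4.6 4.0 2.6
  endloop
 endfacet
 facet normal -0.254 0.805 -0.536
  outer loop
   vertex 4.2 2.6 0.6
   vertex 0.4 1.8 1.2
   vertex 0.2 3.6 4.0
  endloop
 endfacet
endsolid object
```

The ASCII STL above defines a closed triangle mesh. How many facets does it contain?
10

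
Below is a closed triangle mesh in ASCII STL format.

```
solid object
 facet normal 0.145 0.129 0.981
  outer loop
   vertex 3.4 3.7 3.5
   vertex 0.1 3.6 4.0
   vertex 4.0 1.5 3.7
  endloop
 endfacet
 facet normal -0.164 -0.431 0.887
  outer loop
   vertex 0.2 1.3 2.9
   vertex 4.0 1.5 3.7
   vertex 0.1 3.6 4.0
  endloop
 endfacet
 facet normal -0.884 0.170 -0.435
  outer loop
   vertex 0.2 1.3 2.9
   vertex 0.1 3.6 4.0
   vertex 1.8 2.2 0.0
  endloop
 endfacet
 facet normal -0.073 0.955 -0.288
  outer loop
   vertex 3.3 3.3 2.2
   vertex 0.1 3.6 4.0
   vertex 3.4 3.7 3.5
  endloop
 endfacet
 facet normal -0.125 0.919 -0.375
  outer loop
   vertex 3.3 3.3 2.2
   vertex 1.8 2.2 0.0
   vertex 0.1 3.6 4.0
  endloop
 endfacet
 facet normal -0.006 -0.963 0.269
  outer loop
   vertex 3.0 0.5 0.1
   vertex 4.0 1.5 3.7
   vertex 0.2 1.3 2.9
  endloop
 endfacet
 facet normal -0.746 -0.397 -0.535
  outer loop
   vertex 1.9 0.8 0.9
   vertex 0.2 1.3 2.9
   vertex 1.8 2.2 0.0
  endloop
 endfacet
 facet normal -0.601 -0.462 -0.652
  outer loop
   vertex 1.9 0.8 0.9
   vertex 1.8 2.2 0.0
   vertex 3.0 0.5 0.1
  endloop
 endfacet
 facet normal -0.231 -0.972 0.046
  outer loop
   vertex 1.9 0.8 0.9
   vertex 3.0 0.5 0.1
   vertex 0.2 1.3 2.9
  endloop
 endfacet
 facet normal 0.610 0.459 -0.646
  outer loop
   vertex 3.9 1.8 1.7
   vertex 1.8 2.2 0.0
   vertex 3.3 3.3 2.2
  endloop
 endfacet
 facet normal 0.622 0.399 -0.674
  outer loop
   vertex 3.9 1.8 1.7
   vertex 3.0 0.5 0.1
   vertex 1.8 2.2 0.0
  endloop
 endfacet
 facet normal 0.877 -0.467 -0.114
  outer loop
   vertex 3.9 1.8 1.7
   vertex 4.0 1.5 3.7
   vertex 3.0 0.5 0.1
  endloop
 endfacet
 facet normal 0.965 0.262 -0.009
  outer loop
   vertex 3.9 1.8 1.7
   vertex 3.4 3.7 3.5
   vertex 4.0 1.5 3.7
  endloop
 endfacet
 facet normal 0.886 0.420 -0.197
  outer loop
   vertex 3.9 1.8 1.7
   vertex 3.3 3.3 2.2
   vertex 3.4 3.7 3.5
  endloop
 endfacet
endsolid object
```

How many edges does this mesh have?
21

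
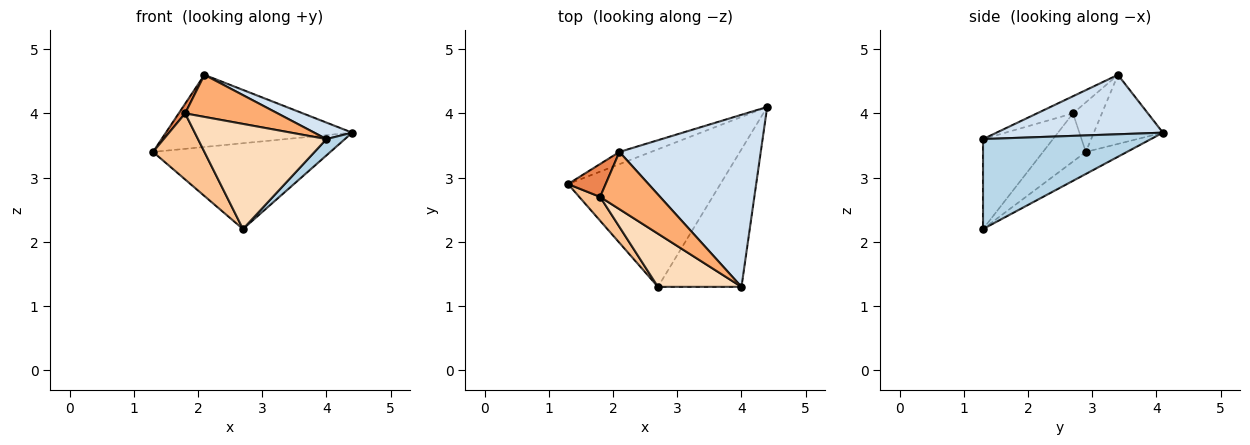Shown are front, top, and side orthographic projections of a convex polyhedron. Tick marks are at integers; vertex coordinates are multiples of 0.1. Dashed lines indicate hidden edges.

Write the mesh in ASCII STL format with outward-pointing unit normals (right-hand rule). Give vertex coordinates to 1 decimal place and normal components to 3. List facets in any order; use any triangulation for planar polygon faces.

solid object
 facet normal -0.122 0.525 -0.842
  outer loop
   vertex 2.7 1.3 2.2
   vertex 1.3 2.9 3.4
   vertex 4.4 4.1 3.7
  endloop
 endfacet
 facet normal -0.343 0.926 -0.157
  outer loop
   vertex 2.1 3.4 4.6
   vertex 4.4 4.1 3.7
   vertex 1.3 2.9 3.4
  endloop
 endfacet
 facet normal 0.730 -0.080 -0.678
  outer loop
   vertex 4.0 1.3 3.6
   vertex 2.7 1.3 2.2
   vertex 4.4 4.1 3.7
  endloop
 endfacet
 facet normal 0.386 -0.088 0.918
  outer loop
   vertex 4.0 1.3 3.6
   vertex 4.4 4.1 3.7
   vertex 2.1 3.4 4.6
  endloop
 endfacet
 facet normal -0.784 -0.174 0.595
  outer loop
   vertex 1.8 2.7 4.0
   vertex 2.1 3.4 4.6
   vertex 1.3 2.9 3.4
  endloop
 endfacet
 facet normal -0.224 -0.577 0.785
  outer loop
   vertex 1.8 2.7 4.0
   vertex 4.0 1.3 3.6
   vertex 2.1 3.4 4.6
  endloop
 endfacet
 facet normal -0.617 -0.740 0.267
  outer loop
   vertex 1.8 2.7 4.0
   vertex 1.3 2.9 3.4
   vertex 2.7 1.3 2.2
  endloop
 endfacet
 facet normal -0.437 -0.803 0.406
  outer loop
   vertex 1.8 2.7 4.0
   vertex 2.7 1.3 2.2
   vertex 4.0 1.3 3.6
  endloop
 endfacet
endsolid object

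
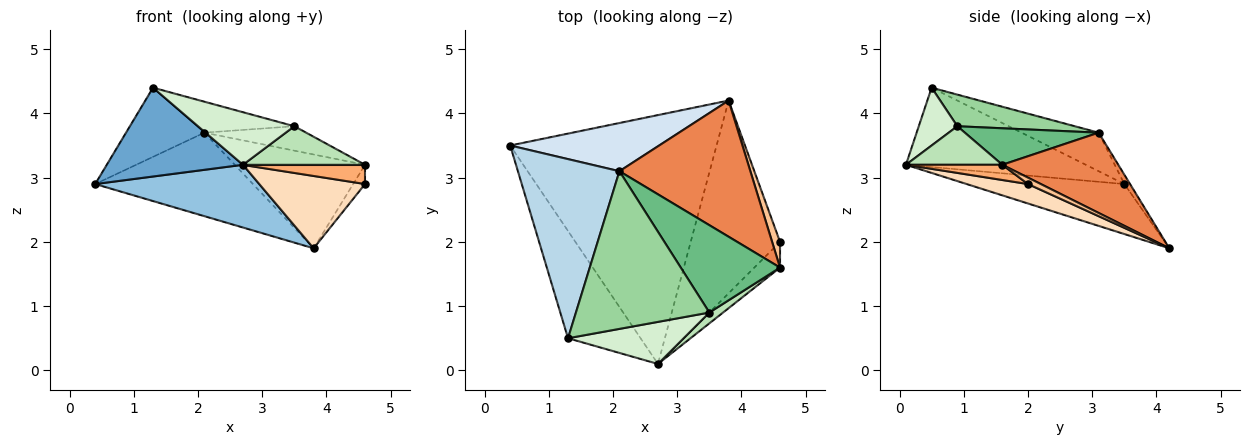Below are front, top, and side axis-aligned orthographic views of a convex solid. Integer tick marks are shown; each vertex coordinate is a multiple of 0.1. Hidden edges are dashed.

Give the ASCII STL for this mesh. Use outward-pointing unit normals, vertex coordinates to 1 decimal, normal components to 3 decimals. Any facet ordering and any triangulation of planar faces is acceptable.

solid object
 facet normal -0.644 -0.488 -0.589
  outer loop
   vertex 2.7 0.1 3.2
   vertex 1.3 0.5 4.4
   vertex 0.4 3.5 2.9
  endloop
 endfacet
 facet normal -0.229 -0.238 -0.944
  outer loop
   vertex 3.8 4.2 1.9
   vertex 2.7 0.1 3.2
   vertex 0.4 3.5 2.9
  endloop
 endfacet
 facet normal -0.334 0.339 0.879
  outer loop
   vertex 2.1 3.1 3.7
   vertex 0.4 3.5 2.9
   vertex 1.3 0.5 4.4
  endloop
 endfacet
 facet normal -0.031 0.866 0.499
  outer loop
   vertex 2.1 3.1 3.7
   vertex 3.8 4.2 1.9
   vertex 0.4 3.5 2.9
  endloop
 endfacet
 facet normal 0.451 0.506 0.735
  outer loop
   vertex 2.1 3.1 3.7
   vertex 4.6 1.6 3.2
   vertex 3.8 4.2 1.9
  endloop
 endfacet
 facet normal 0.428 -0.542 -0.723
  outer loop
   vertex 4.6 2.0 2.9
   vertex 4.6 1.6 3.2
   vertex 2.7 0.1 3.2
  endloop
 endfacet
 facet normal 0.545 0.503 0.671
  outer loop
   vertex 4.6 2.0 2.9
   vertex 3.8 4.2 1.9
   vertex 4.6 1.6 3.2
  endloop
 endfacet
 facet normal 0.200 -0.344 -0.917
  outer loop
   vertex 4.6 2.0 2.9
   vertex 2.7 0.1 3.2
   vertex 3.8 4.2 1.9
  endloop
 endfacet
 facet normal 0.334 0.254 0.908
  outer loop
   vertex 3.5 0.9 3.8
   vertex 4.6 1.6 3.2
   vertex 2.1 3.1 3.7
  endloop
 endfacet
 facet normal 0.227 0.188 0.956
  outer loop
   vertex 3.5 0.9 3.8
   vertex 2.1 3.1 3.7
   vertex 1.3 0.5 4.4
  endloop
 endfacet
 facet normal 0.605 -0.767 0.215
  outer loop
   vertex 3.5 0.9 3.8
   vertex 2.7 0.1 3.2
   vertex 4.6 1.6 3.2
  endloop
 endfacet
 facet normal 0.298 -0.745 0.596
  outer loop
   vertex 3.5 0.9 3.8
   vertex 1.3 0.5 4.4
   vertex 2.7 0.1 3.2
  endloop
 endfacet
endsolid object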